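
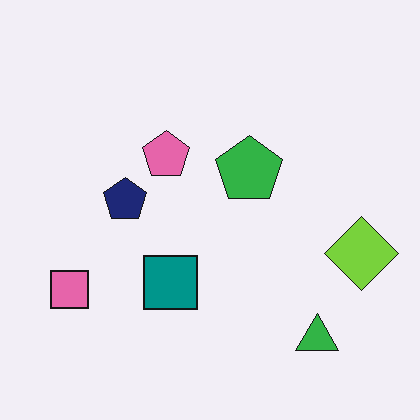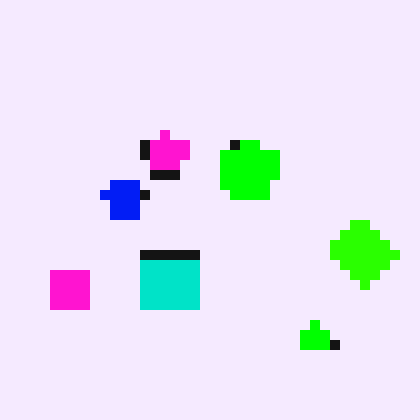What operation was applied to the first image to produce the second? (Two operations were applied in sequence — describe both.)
It was heavily oversaturated, then coarsely pixelated.

All colors are more vivid — a global saturation change. Shapes are reduced to large square blocks; fine edges and outlines are lost — a downscale-then-upscale (mosaic) effect.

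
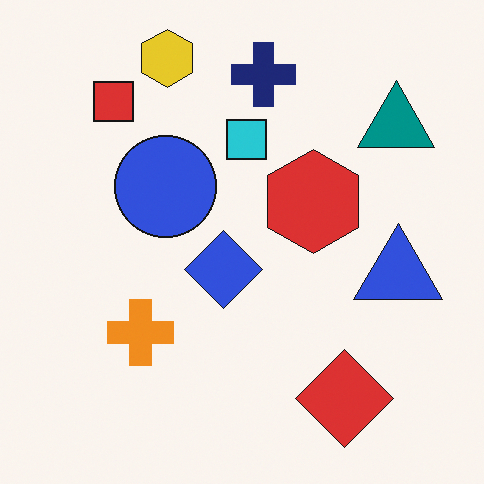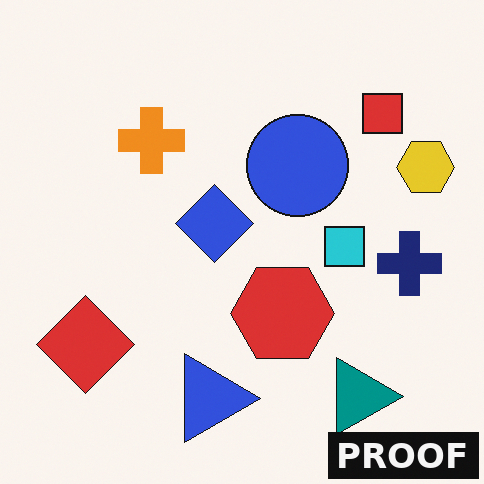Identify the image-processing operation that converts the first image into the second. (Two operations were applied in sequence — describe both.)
It was rotated 90° clockwise, then watermarked with the text "PROOF" in the lower-right corner.

The yellow hexagon sits in the top of the first image and the right of the second — consistent with a whole-image 90° clockwise rotation. A dark label reading "PROOF" appears in the lower-right corner.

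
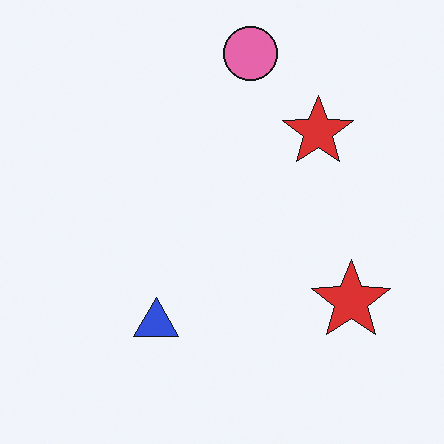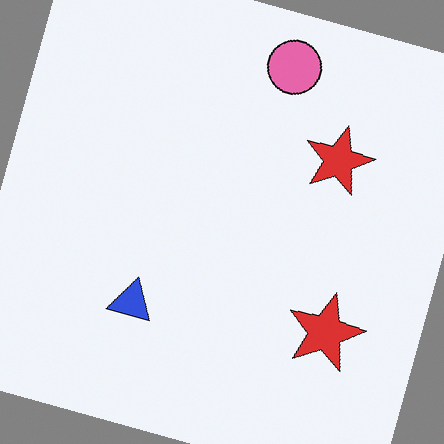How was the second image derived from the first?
The second image is the first rotated clockwise by a clearly visible amount.

Every shape is tilted by the same angle and the image corners show triangular fill wedges — a whole-image rotation by a non-right angle.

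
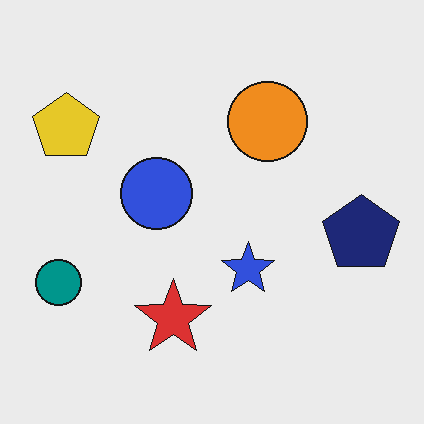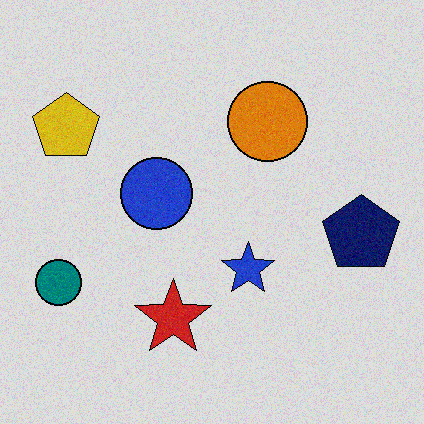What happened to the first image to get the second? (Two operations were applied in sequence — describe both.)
This is the original image degraded with subtle gaussian noise, then moderately posterized.

Random speckle covers the whole image, including the flat background. Each flat color has snapped to a coarser quantized level — most visibly, the near-white background has dropped to a flat grey.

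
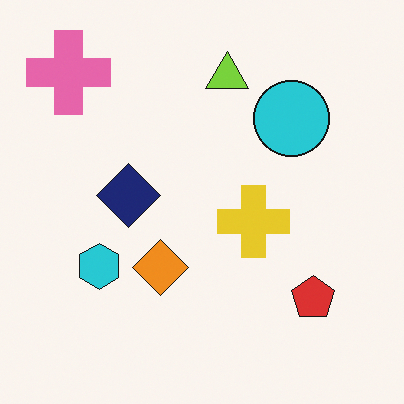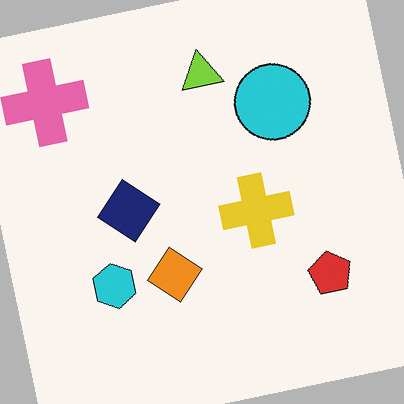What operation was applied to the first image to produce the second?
The transformation is: rotated counter-clockwise by a slight angle.

Every shape is tilted by the same angle and the image corners show triangular fill wedges — a whole-image rotation by a non-right angle.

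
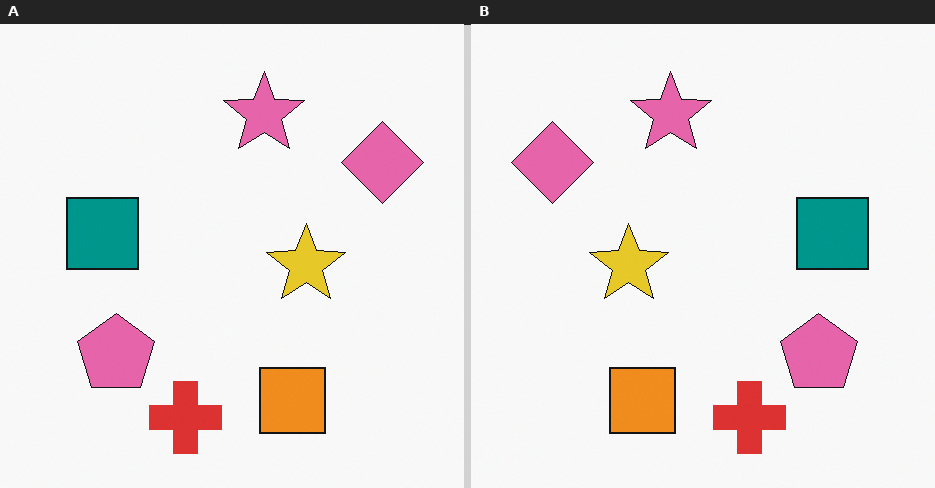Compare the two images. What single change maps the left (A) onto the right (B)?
The image was flipped horizontally (left ↔ right).

The pink diamond is in the top-right of the left (A) image and the top-left of the right (B) — shapes on opposite sides of the vertical midline have swapped in a mirror flip.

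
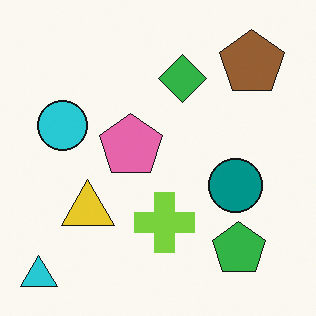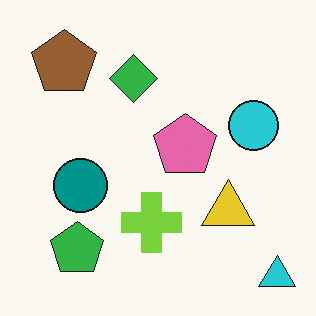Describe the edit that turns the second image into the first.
It was flipped horizontally (left ↔ right).

The cyan triangle is in the bottom-right of the second image and the bottom-left of the first — shapes on opposite sides of the vertical midline have swapped in a mirror flip.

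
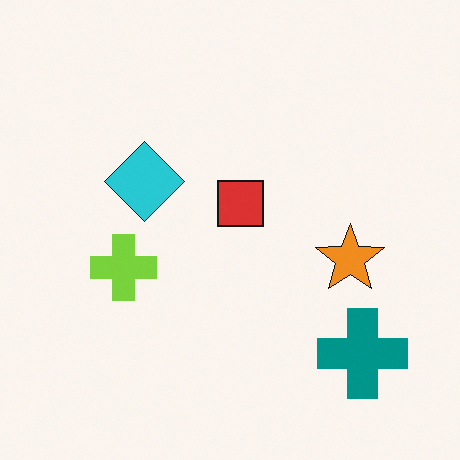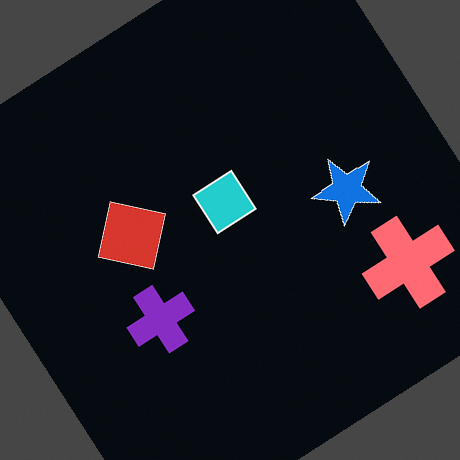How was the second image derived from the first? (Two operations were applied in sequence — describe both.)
The transformation is: color-inverted (negative), then rotated counter-clockwise by a large amount — several tens of degrees.

The light background has become dark and every shape's color is its complement — a photographic negative. Every shape is tilted by the same angle and the image corners show triangular fill wedges — a whole-image rotation by a non-right angle.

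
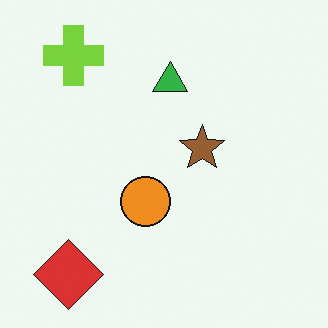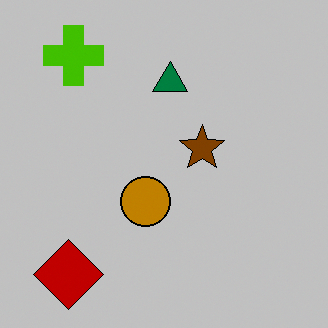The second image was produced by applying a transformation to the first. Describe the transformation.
It was heavily posterized to just a handful of flat colors.

Each flat color has snapped to a coarser quantized level — most visibly, the near-white background has dropped to a flat grey.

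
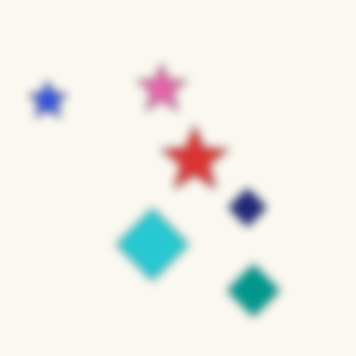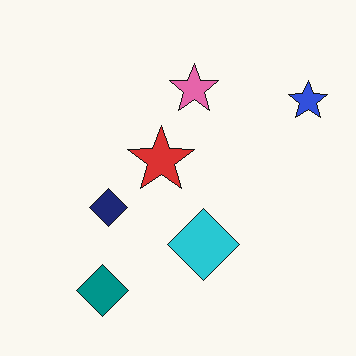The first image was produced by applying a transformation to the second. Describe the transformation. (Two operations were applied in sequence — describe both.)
It was flipped horizontally (left ↔ right), then noticeably gaussian-blurred.

The blue star is in the top-right of the second image and the top-left of the first — shapes on opposite sides of the vertical midline have swapped in a mirror flip. Shape edges and outlines are uniformly softened across the whole image.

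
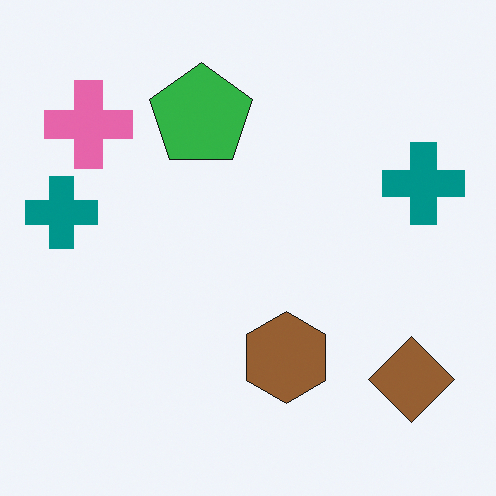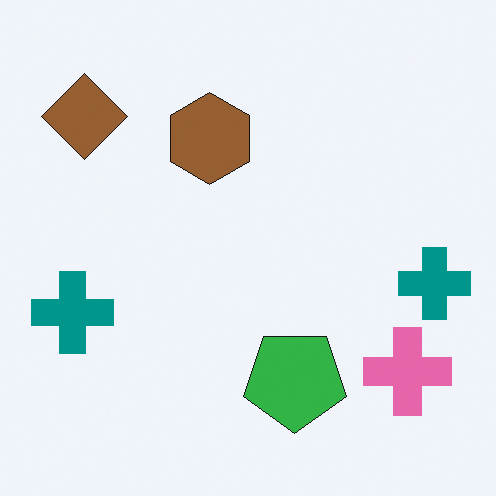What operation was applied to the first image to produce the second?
The second image is the first rotated 180°.

The brown diamond sits in the bottom-right of the first image and the top-left of the second — consistent with a whole-image 180° rotation.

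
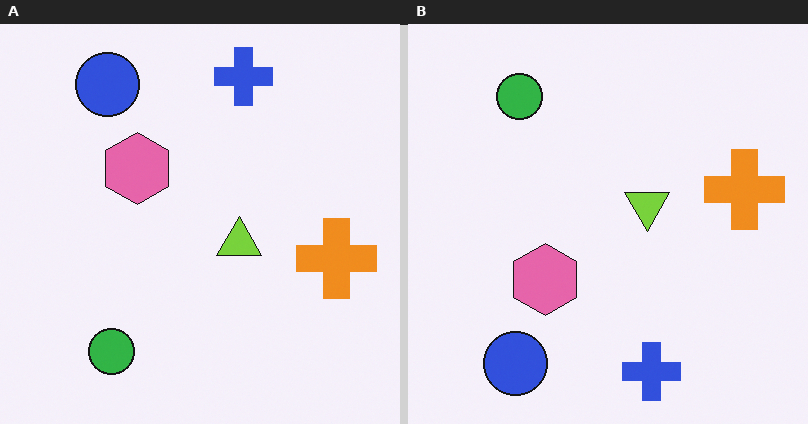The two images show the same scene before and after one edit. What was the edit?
The right (B) image is the left (A) flipped vertically (top ↔ bottom).

The blue cross is in the top of the left (A) image and the bottom of the right (B) — shapes on opposite sides of the horizontal midline have swapped in a mirror flip.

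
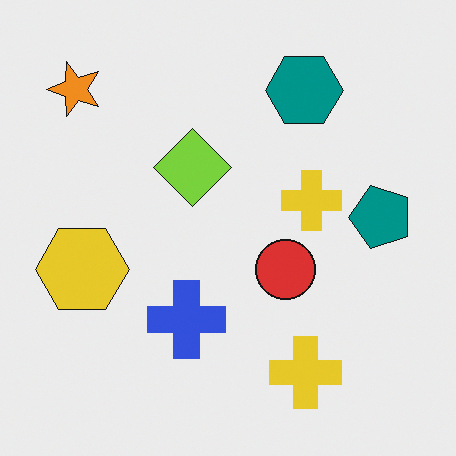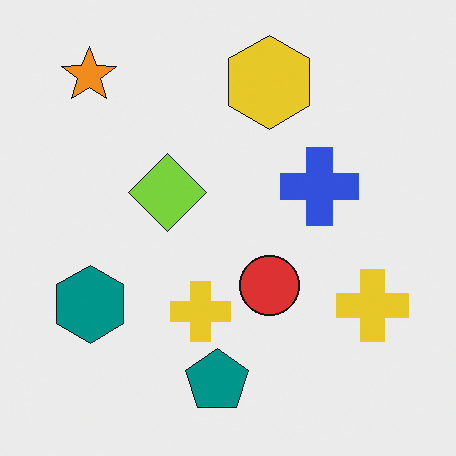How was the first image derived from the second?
This is the original image transposed (reflected across the top-left ↔ bottom-right diagonal).

Shapes have swapped their row and column positions — what was in the top-right is now in the bottom-left — a diagonal reflection.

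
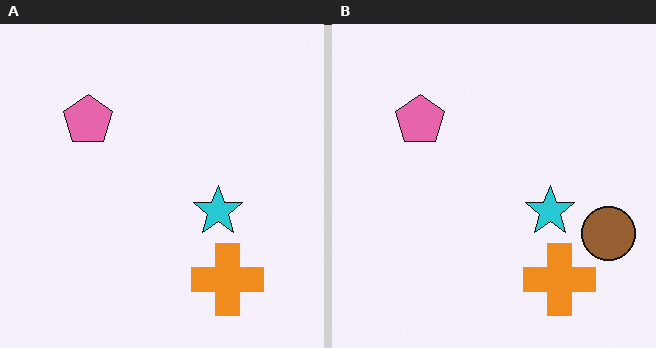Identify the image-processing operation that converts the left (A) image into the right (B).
It was overlaid with an additional brown circle.

A brown circle appears in the right (B) image that is absent from the left (A).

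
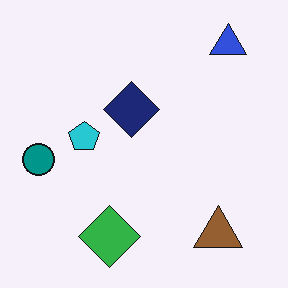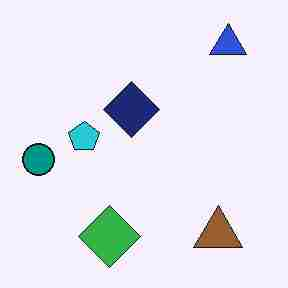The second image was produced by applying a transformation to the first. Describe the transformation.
It was heavily JPEG-compressed with obvious blocking artifacts.

Blocky 8×8 compression artifacts appear around shape edges and the flat background shows ringing — characteristic JPEG degradation.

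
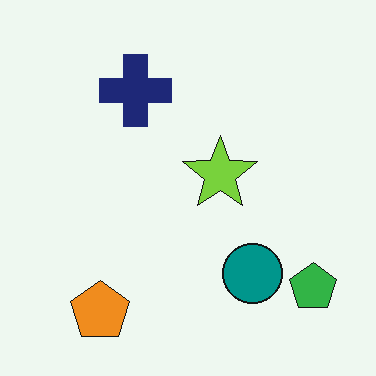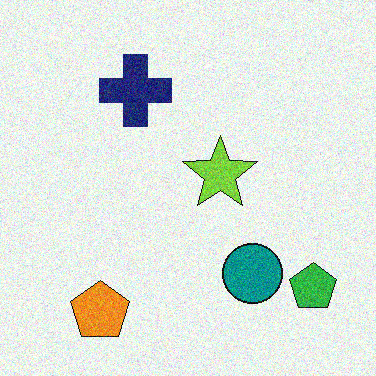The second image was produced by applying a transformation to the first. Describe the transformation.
Degraded with visible gaussian noise.

Random speckle covers the whole image, including the flat background.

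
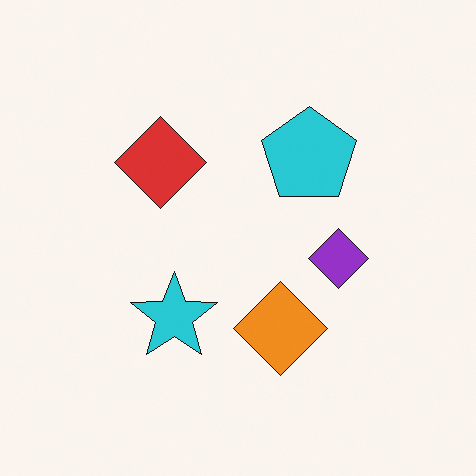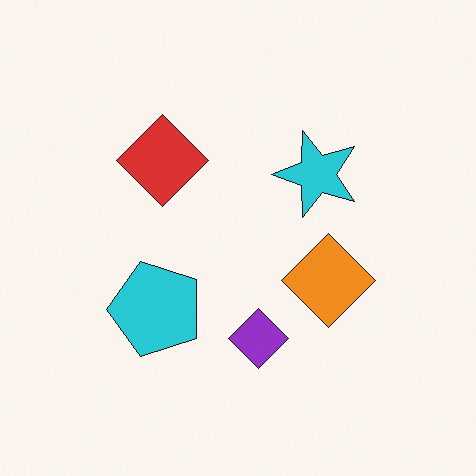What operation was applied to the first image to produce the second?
The transformation is: transposed (reflected across the top-left ↔ bottom-right diagonal).

Shapes have swapped their row and column positions — what was in the top-right is now in the bottom-left — a diagonal reflection.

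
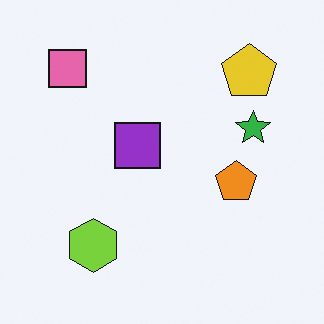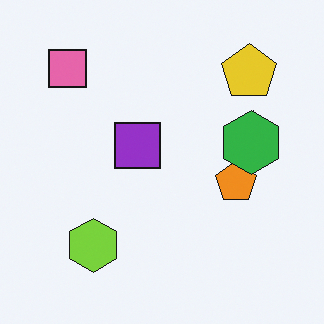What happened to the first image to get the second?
The image was overlaid with an additional green hexagon.

A green hexagon appears in the second image that is absent from the first.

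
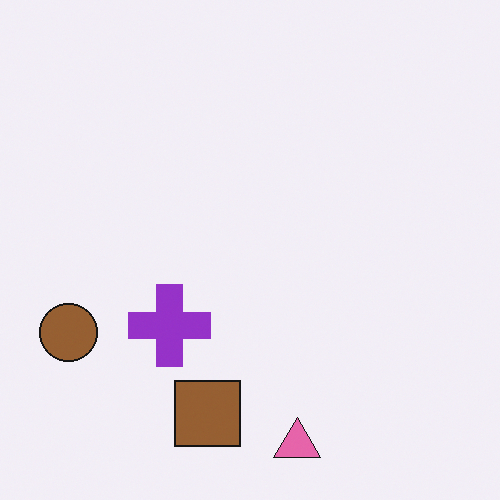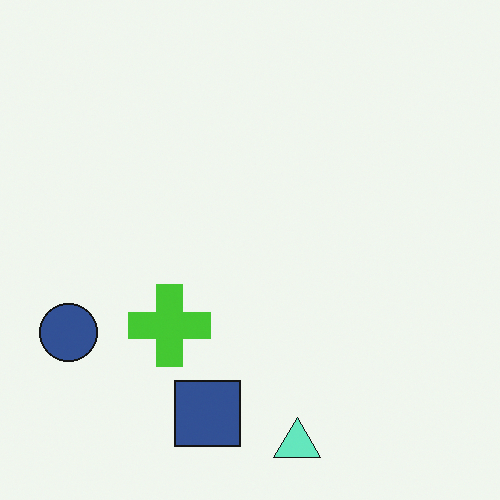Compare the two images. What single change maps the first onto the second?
The second image is the first hue-shifted through roughly half the color wheel.

Every shape's color has rotated by the same amount around the hue wheel — a uniform hue shift.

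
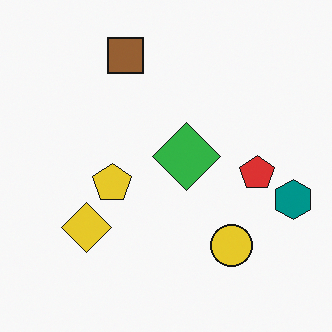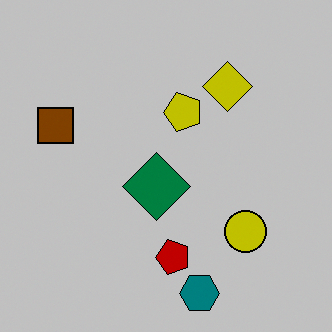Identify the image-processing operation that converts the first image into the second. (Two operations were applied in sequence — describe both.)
The second image is the first transposed (reflected across the top-left ↔ bottom-right diagonal), then heavily posterized to just a handful of flat colors.

Shapes have swapped their row and column positions — what was in the top-right is now in the bottom-left — a diagonal reflection. Each flat color has snapped to a coarser quantized level — most visibly, the near-white background has dropped to a flat grey.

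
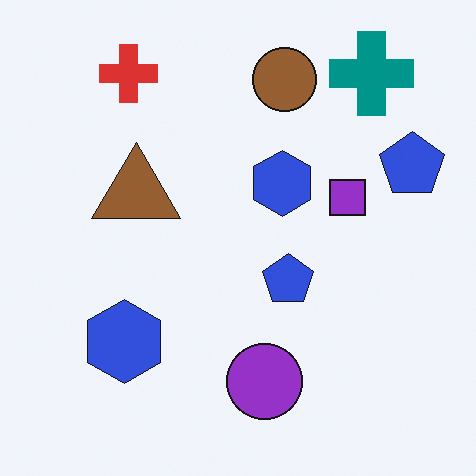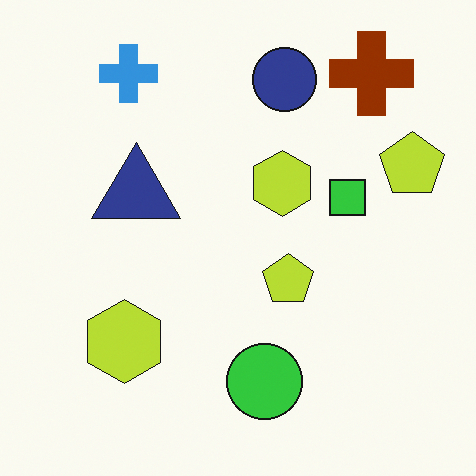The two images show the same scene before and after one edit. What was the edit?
The transformation is: hue-shifted through roughly half the color wheel.

Every shape's color has rotated by the same amount around the hue wheel — a uniform hue shift.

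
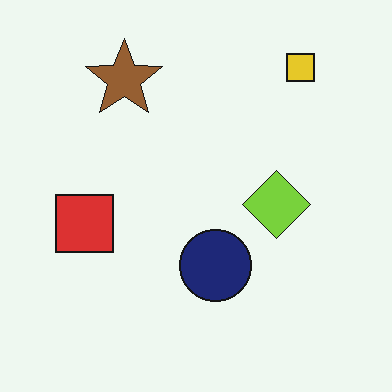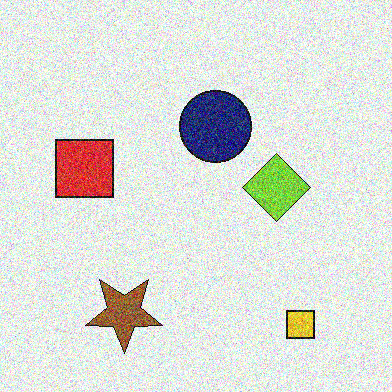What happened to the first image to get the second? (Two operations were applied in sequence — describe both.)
The transformation is: flipped vertically (top ↔ bottom), then degraded with heavy additive noise.

The yellow square is in the top-right of the first image and the bottom-right of the second — shapes on opposite sides of the horizontal midline have swapped in a mirror flip. Random speckle covers the whole image, including the flat background.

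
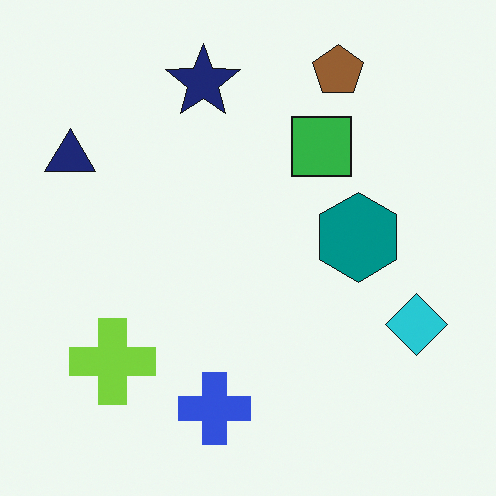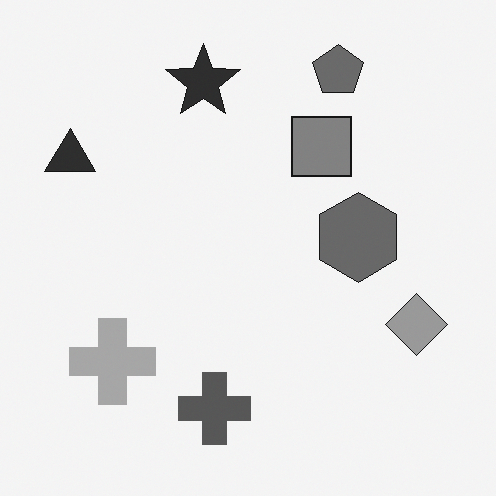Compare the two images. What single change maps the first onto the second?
The second image is the first converted to grayscale.

All color is removed — every shape is now a shade of grey.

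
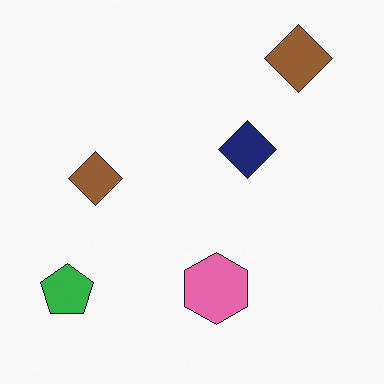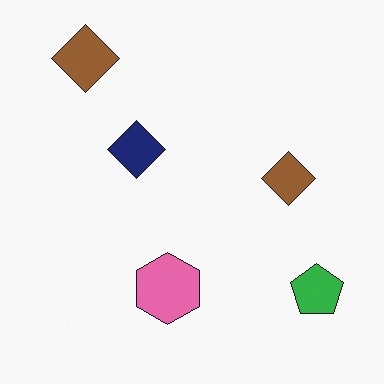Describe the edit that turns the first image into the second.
The second image is the first flipped horizontally (left ↔ right).

The green pentagon is in the bottom-left of the first image and the bottom-right of the second — shapes on opposite sides of the vertical midline have swapped in a mirror flip.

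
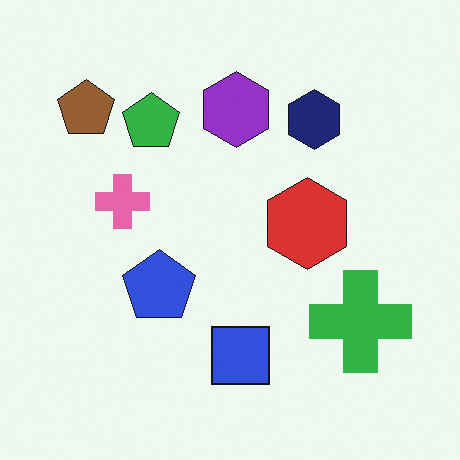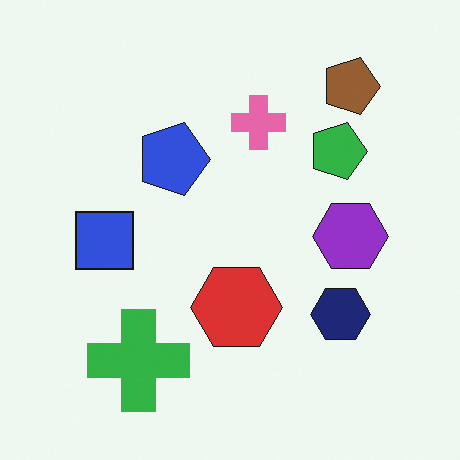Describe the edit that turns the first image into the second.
This is the original image rotated 90° clockwise.

The brown pentagon sits in the top-left of the first image and the top-right of the second — consistent with a whole-image 90° clockwise rotation.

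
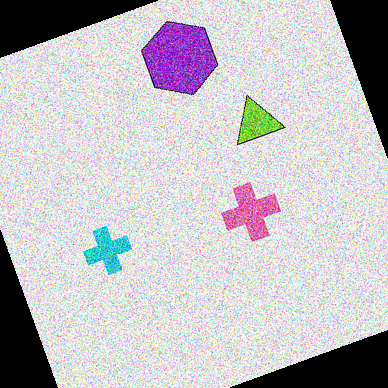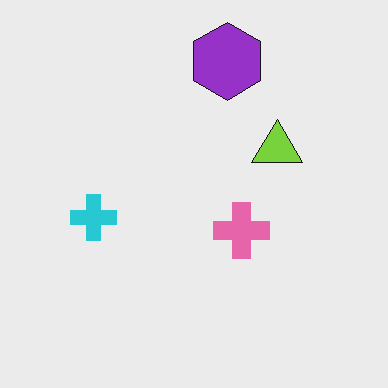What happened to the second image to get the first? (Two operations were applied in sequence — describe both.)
The first image is the second degraded with strong gaussian noise, then rotated counter-clockwise by a clearly visible amount.

Random speckle covers the whole image, including the flat background. Every shape is tilted by the same angle and the image corners show triangular fill wedges — a whole-image rotation by a non-right angle.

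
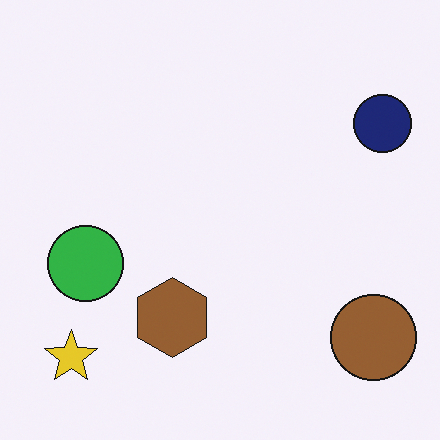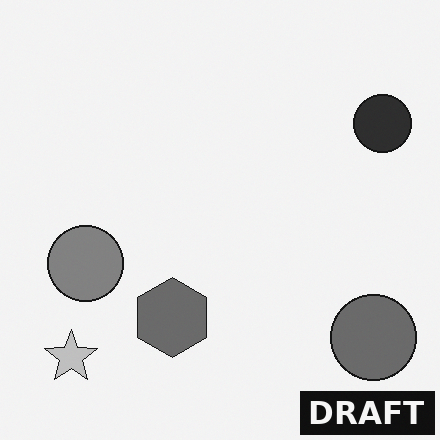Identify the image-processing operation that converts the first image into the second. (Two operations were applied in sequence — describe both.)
This is the original image converted to grayscale, then watermarked with the text "DRAFT" in the lower-right corner.

All color is removed — every shape is now a shade of grey. A dark label reading "DRAFT" appears in the lower-right corner.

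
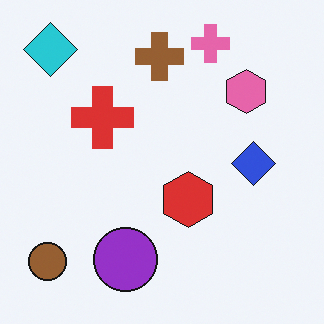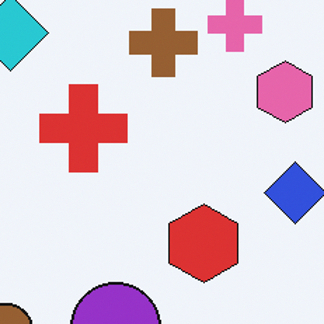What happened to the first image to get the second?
The transformation is: cropped slightly and scaled back up.

The visible shapes are larger and the field of view is narrower; shapes near the original edges may be partly or wholly outside the frame — a crop-and-rescale.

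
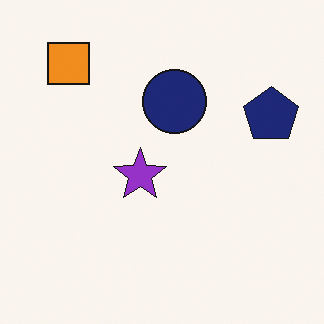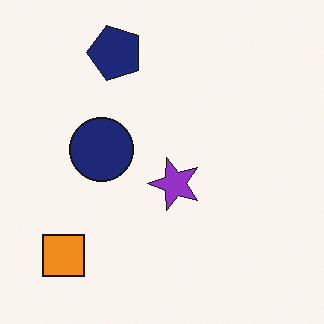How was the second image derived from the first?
The image was rotated 90° counter-clockwise.

The orange square sits in the top-left of the first image and the bottom-left of the second — consistent with a whole-image 90° counter-clockwise rotation.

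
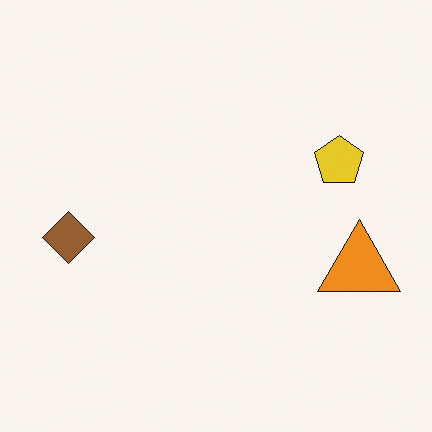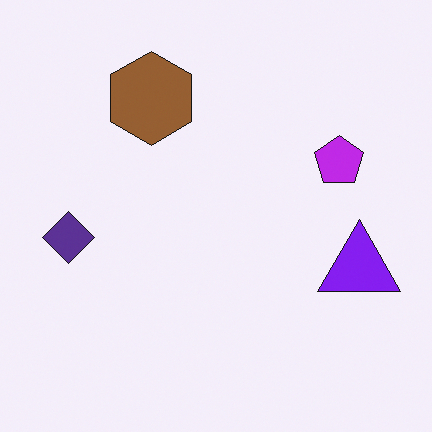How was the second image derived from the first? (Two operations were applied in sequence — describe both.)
Hue-shifted by a large amount, then overlaid with an additional brown hexagon.

Every shape's color has rotated by the same amount around the hue wheel — a uniform hue shift. A brown hexagon appears in the second image that is absent from the first.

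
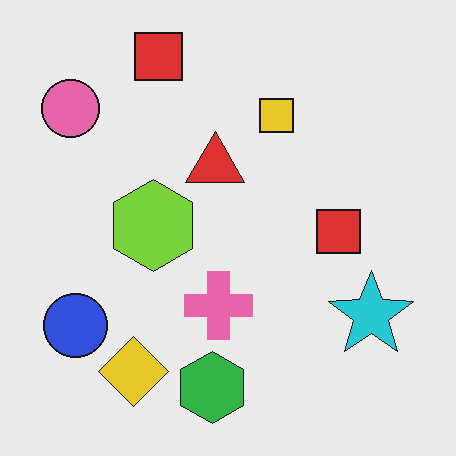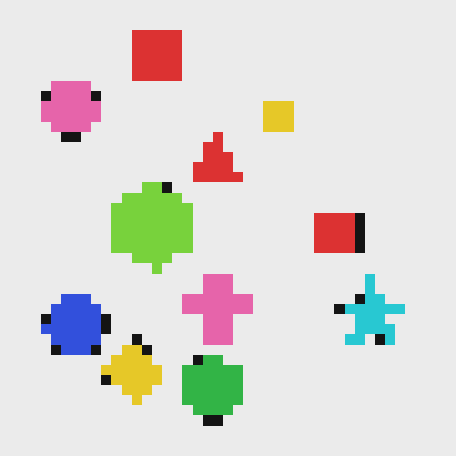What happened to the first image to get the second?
Heavily pixelated into large blocks.

Shapes are reduced to large square blocks; fine edges and outlines are lost — a downscale-then-upscale (mosaic) effect.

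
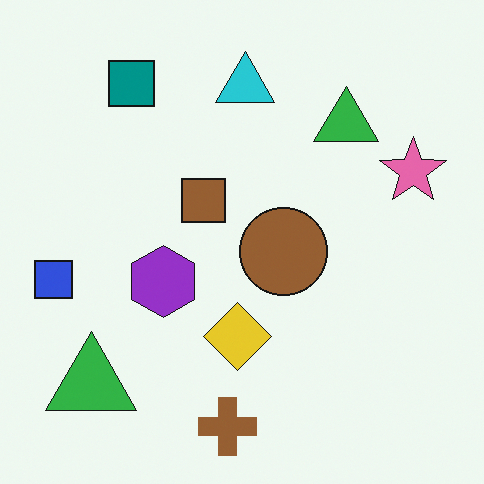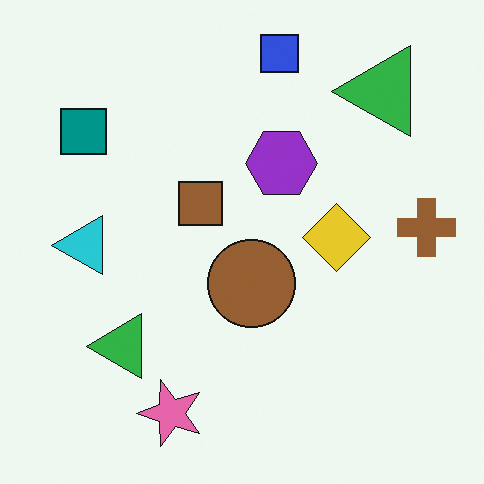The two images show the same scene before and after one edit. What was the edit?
Transposed (reflected across the top-left ↔ bottom-right diagonal).

Shapes have swapped their row and column positions — what was in the top-right is now in the bottom-left — a diagonal reflection.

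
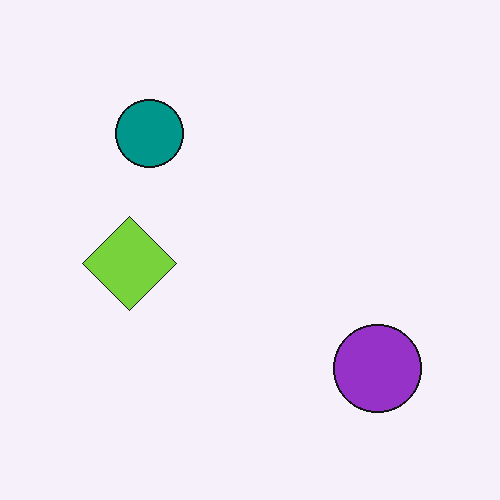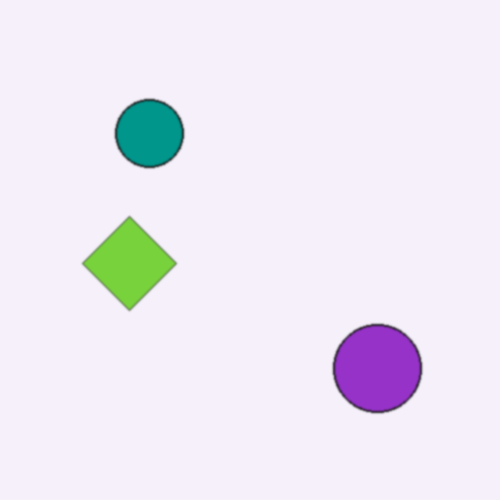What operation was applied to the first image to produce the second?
The transformation is: slightly softened.

Shape edges and outlines are uniformly softened across the whole image.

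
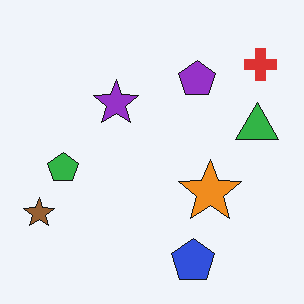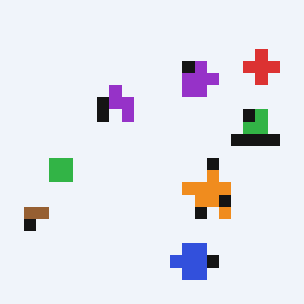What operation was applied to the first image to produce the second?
This is the original image heavily pixelated into large blocks.

Shapes are reduced to large square blocks; fine edges and outlines are lost — a downscale-then-upscale (mosaic) effect.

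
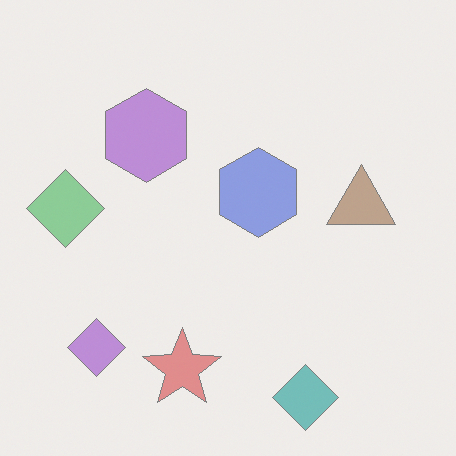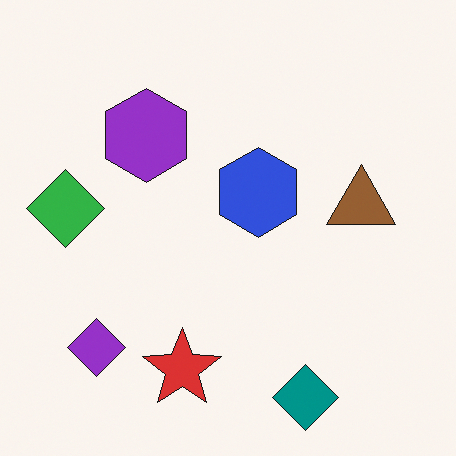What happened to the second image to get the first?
The first image is the second given much lower contrast.

Tones are pushed toward mid-grey across the whole image — a global contrast change.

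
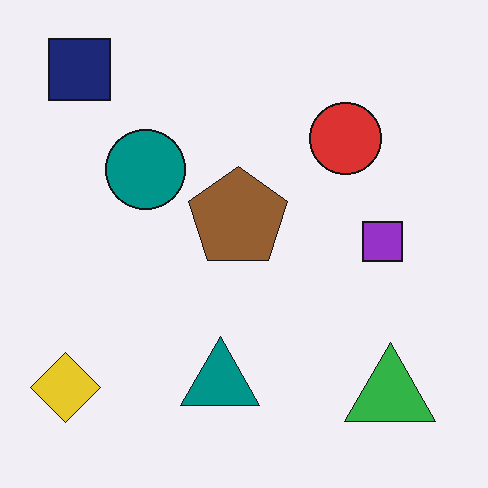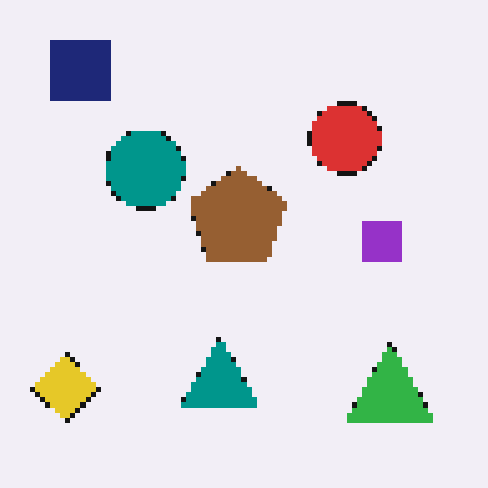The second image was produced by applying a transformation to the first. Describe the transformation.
It was lightly pixelated (a mild mosaic effect).

Shapes are reduced to large square blocks; fine edges and outlines are lost — a downscale-then-upscale (mosaic) effect.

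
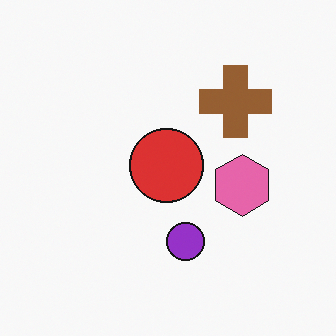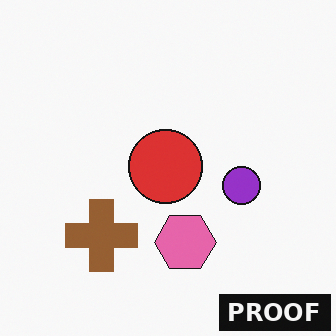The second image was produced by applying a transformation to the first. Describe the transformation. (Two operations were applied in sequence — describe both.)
The image was transposed (reflected across the top-left ↔ bottom-right diagonal), then watermarked with the text "PROOF" in the lower-right corner.

Shapes have swapped their row and column positions — what was in the top-right is now in the bottom-left — a diagonal reflection. A dark label reading "PROOF" appears in the lower-right corner.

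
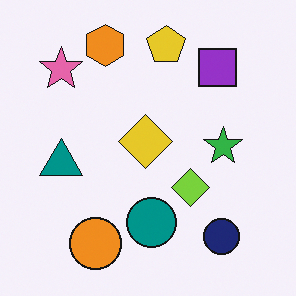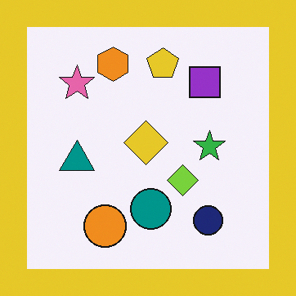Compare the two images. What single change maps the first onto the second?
The second image is the first framed with a yellow border.

A solid yellow frame runs around the edge of the second image, with the content slightly shrunk inside it.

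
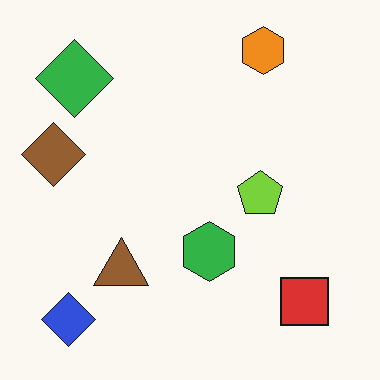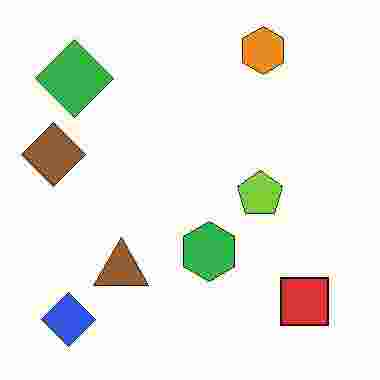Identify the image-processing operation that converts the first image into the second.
Degraded with heavy JPEG compression.

Blocky 8×8 compression artifacts appear around shape edges and the flat background shows ringing — characteristic JPEG degradation.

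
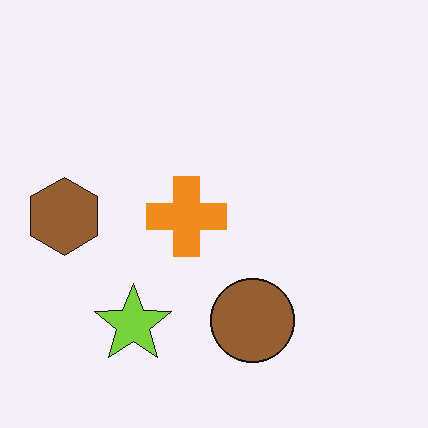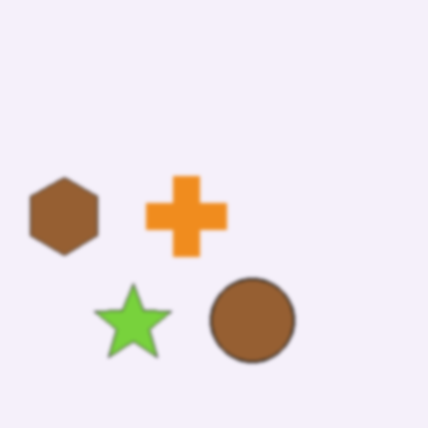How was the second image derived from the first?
The image was given a subtle gaussian blur.

Shape edges and outlines are uniformly softened across the whole image.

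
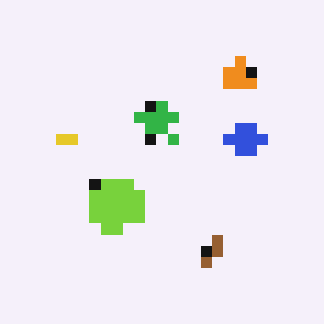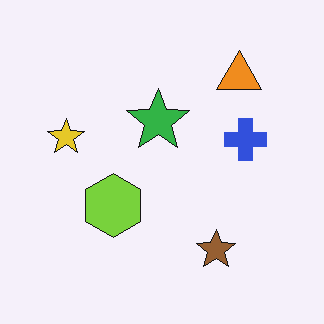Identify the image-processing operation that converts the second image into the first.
The image was coarsely pixelated.

Shapes are reduced to large square blocks; fine edges and outlines are lost — a downscale-then-upscale (mosaic) effect.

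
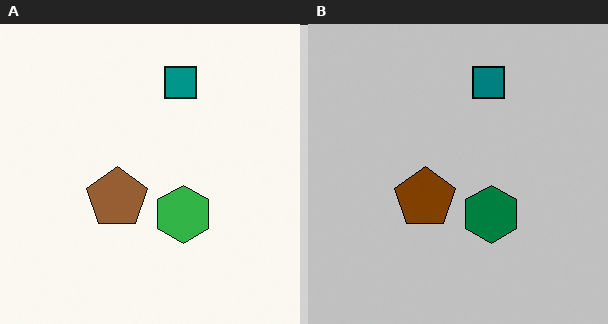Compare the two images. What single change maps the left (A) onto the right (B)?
It was aggressively posterized.

Each flat color has snapped to a coarser quantized level — most visibly, the near-white background has dropped to a flat grey.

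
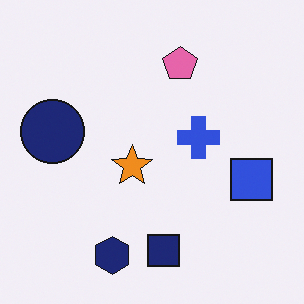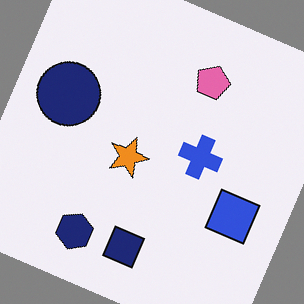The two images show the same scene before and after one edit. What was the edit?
The image was rotated clockwise by a clearly visible amount.

Every shape is tilted by the same angle and the image corners show triangular fill wedges — a whole-image rotation by a non-right angle.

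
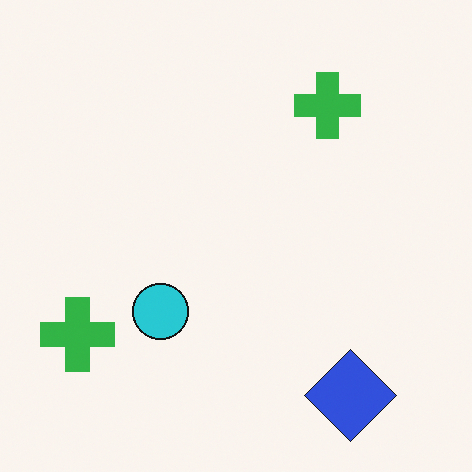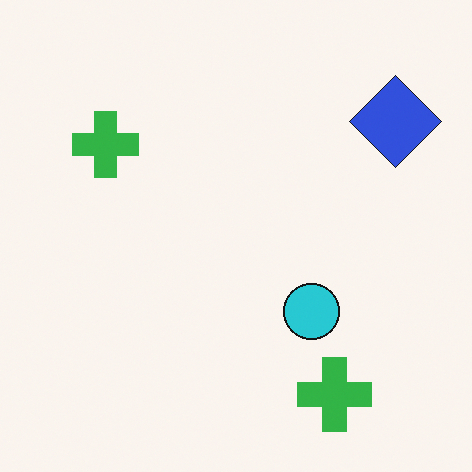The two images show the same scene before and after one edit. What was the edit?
It was rotated 90° counter-clockwise.

The blue diamond sits in the bottom-right of the first image and the top-right of the second — consistent with a whole-image 90° counter-clockwise rotation.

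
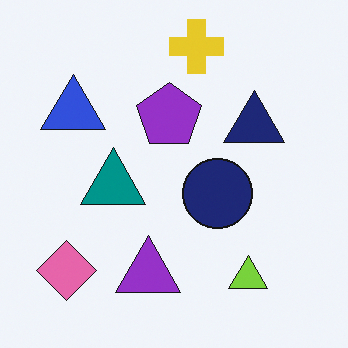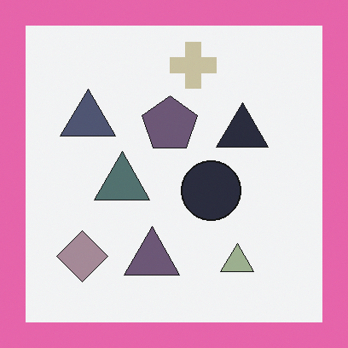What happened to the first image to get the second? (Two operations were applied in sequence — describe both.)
The image was made much more muted (saturation change), then framed with a pink border.

All colors are more muted and greyish — a global saturation change. A solid pink frame runs around the edge of the second image, with the content slightly shrunk inside it.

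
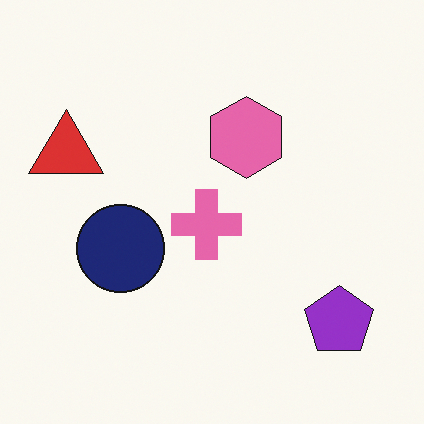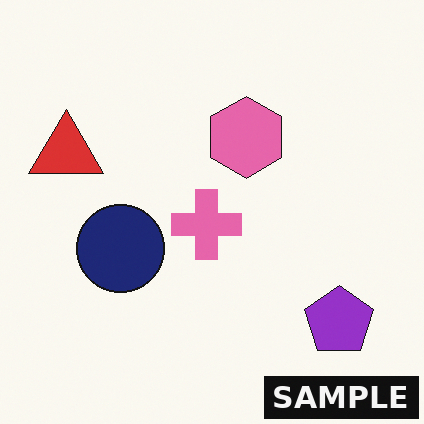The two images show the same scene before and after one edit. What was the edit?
It was watermarked with the text "SAMPLE" in the lower-right corner.

A dark label reading "SAMPLE" appears in the lower-right corner.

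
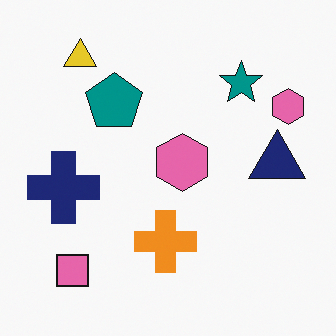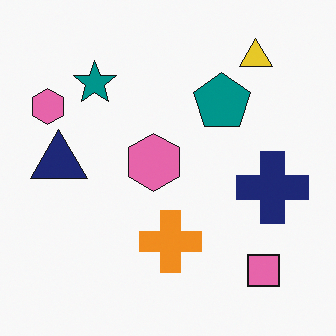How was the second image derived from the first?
The second image is the first flipped horizontally (left ↔ right).

The navy triangle is in the right of the first image and the left of the second — shapes on opposite sides of the vertical midline have swapped in a mirror flip.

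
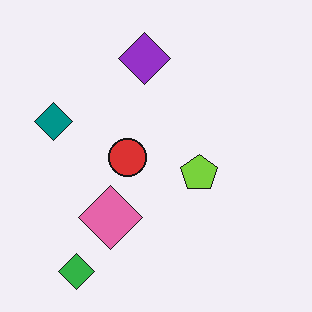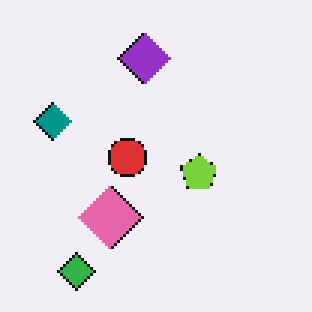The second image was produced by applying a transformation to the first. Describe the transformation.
The transformation is: lightly pixelated (a mild mosaic effect).

Shapes are reduced to large square blocks; fine edges and outlines are lost — a downscale-then-upscale (mosaic) effect.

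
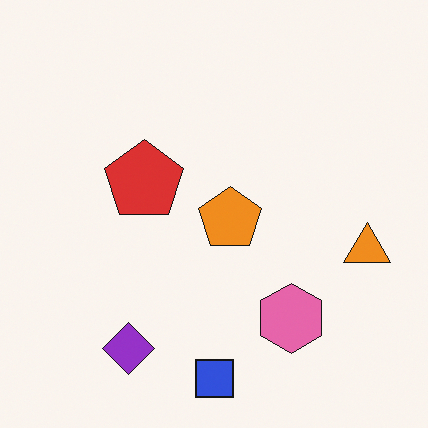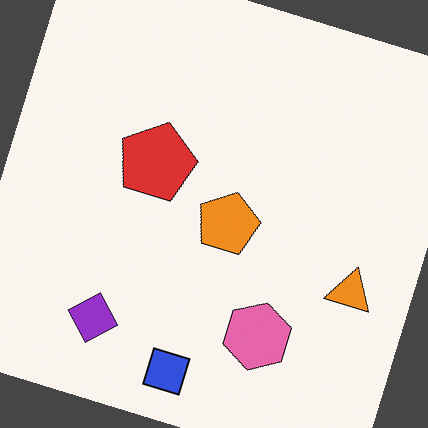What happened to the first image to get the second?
It was rotated clockwise by a moderate amount.

Every shape is tilted by the same angle and the image corners show triangular fill wedges — a whole-image rotation by a non-right angle.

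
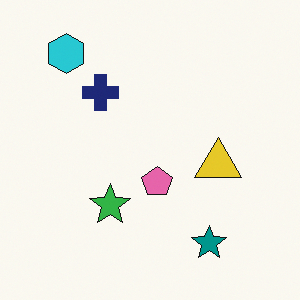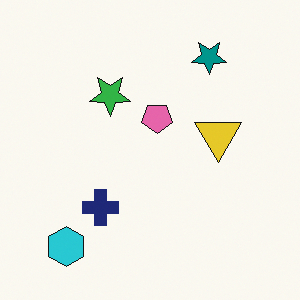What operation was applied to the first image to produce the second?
This is the original image flipped vertically (top ↔ bottom).

The cyan hexagon is in the top-left of the first image and the bottom-left of the second — shapes on opposite sides of the horizontal midline have swapped in a mirror flip.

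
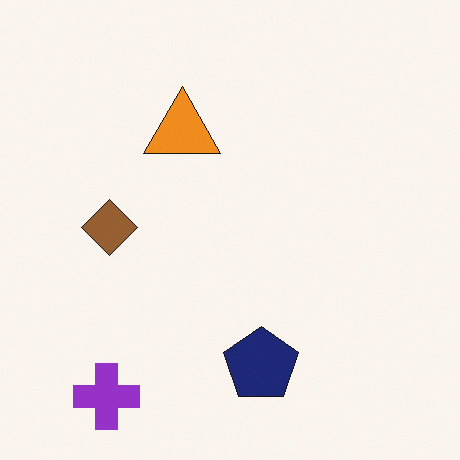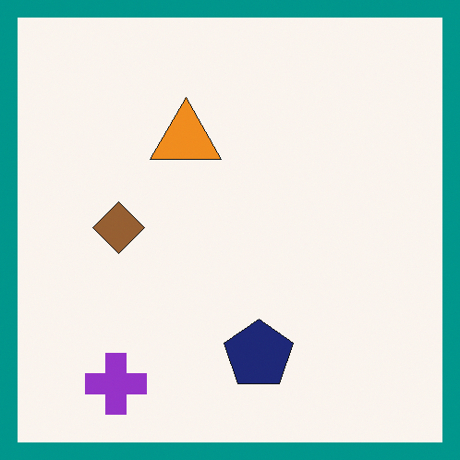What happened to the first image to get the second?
It was framed with a teal border.

A solid teal frame runs around the edge of the second image, with the content slightly shrunk inside it.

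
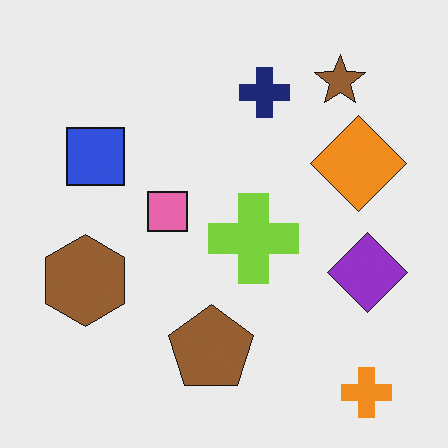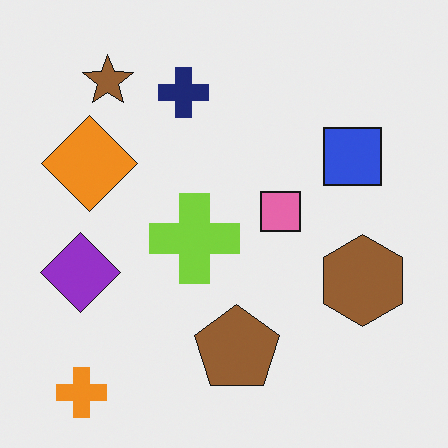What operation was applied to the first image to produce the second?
The transformation is: flipped horizontally (left ↔ right).

The purple diamond is in the right of the first image and the left of the second — shapes on opposite sides of the vertical midline have swapped in a mirror flip.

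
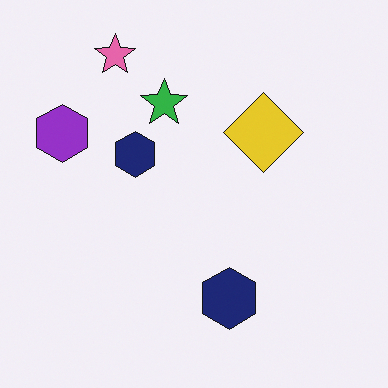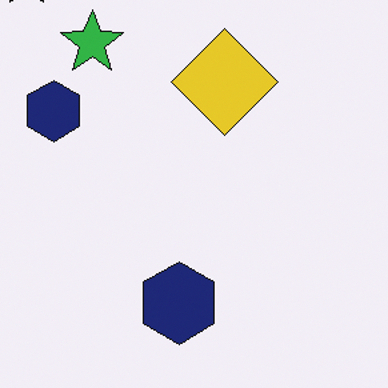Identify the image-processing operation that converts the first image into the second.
The second image is the first cropped slightly and scaled back up.

The visible shapes are larger and the field of view is narrower; shapes near the original edges may be partly or wholly outside the frame — a crop-and-rescale.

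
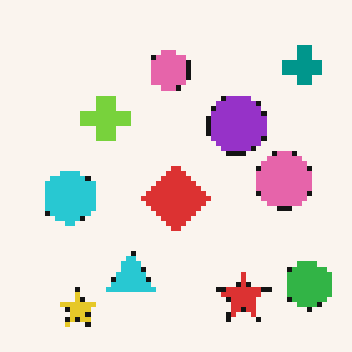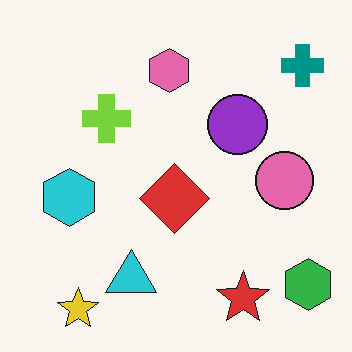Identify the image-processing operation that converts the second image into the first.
Mildly pixelated.

Shapes are reduced to large square blocks; fine edges and outlines are lost — a downscale-then-upscale (mosaic) effect.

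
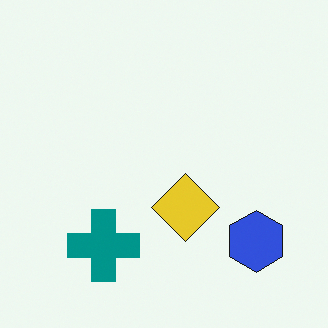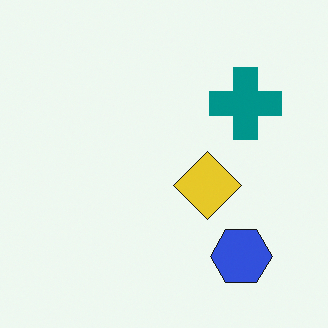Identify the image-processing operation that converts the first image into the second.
The transformation is: transposed (reflected across the top-left ↔ bottom-right diagonal).

Shapes have swapped their row and column positions — what was in the top-right is now in the bottom-left — a diagonal reflection.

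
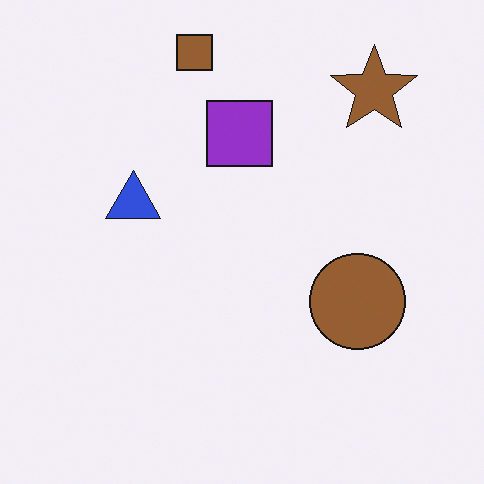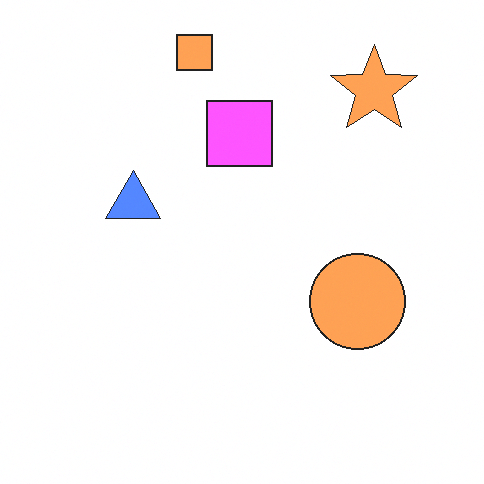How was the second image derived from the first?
The second image is the first brightened a lot.

Every pixel — background and shapes alike — is uniformly brightened.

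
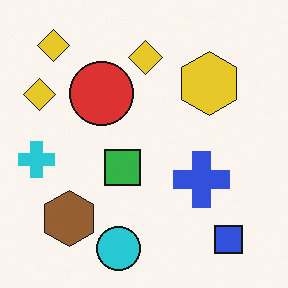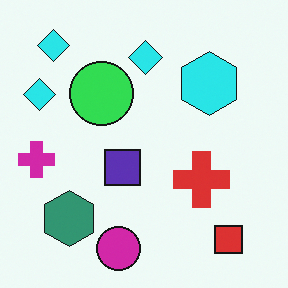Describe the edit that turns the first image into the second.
It was hue-shifted by a moderate amount.

Every shape's color has rotated by the same amount around the hue wheel — a uniform hue shift.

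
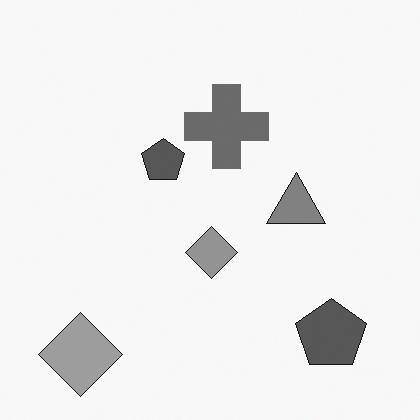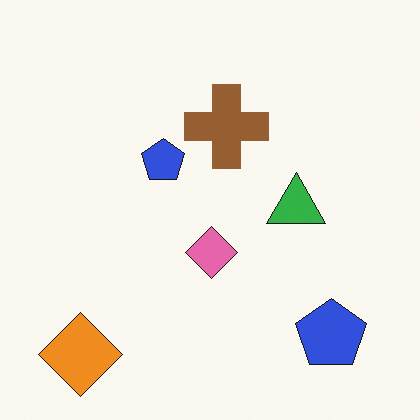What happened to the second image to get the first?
The image was converted to grayscale.

All color is removed — every shape is now a shade of grey.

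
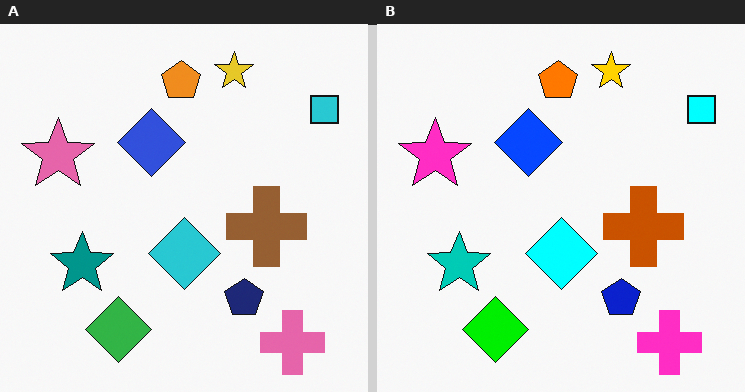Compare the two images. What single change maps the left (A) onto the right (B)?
Made much more vivid (saturation change).

All colors are more vivid — a global saturation change.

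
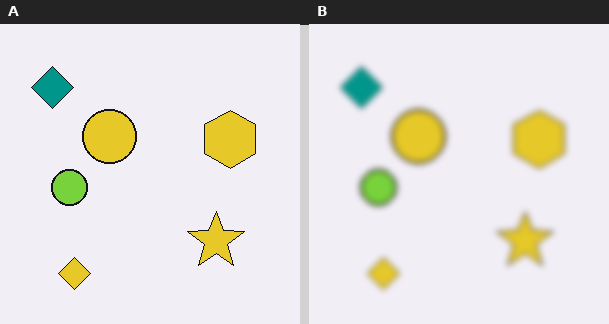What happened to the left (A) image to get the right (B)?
The right (B) image is the left (A) noticeably gaussian-blurred.

Shape edges and outlines are uniformly softened across the whole image.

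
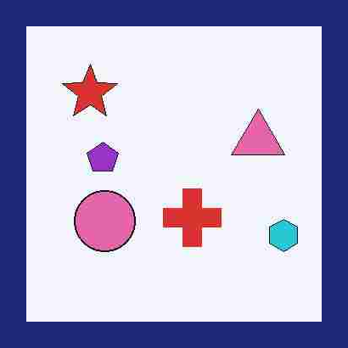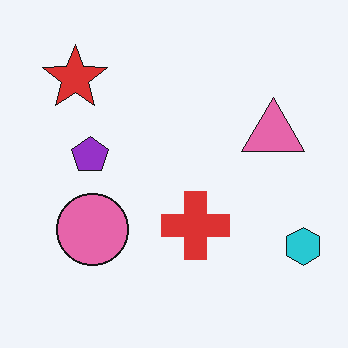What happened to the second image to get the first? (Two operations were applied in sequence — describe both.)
It was heavily JPEG-compressed with obvious blocking artifacts, then framed with a navy border.

Blocky 8×8 compression artifacts appear around shape edges and the flat background shows ringing — characteristic JPEG degradation. A solid navy frame runs around the edge of the first image, with the content slightly shrunk inside it.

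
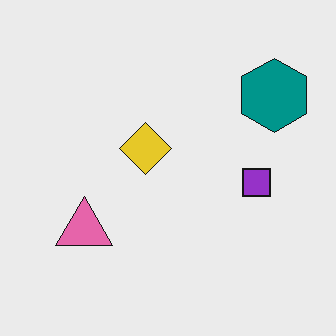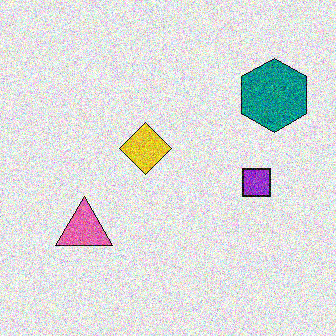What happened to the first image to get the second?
The transformation is: degraded with a thick layer of grain.

Random speckle covers the whole image, including the flat background.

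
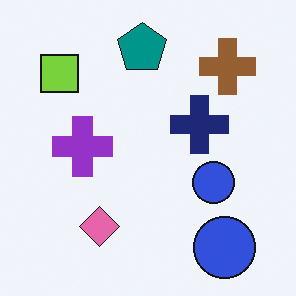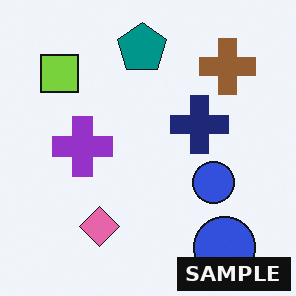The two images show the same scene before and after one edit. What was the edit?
Watermarked with the text "SAMPLE" in the lower-right corner.

A dark label reading "SAMPLE" appears in the lower-right corner.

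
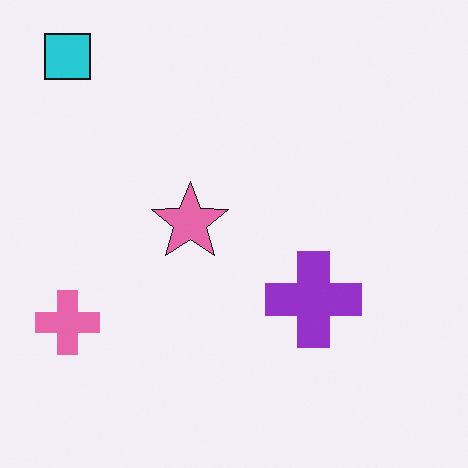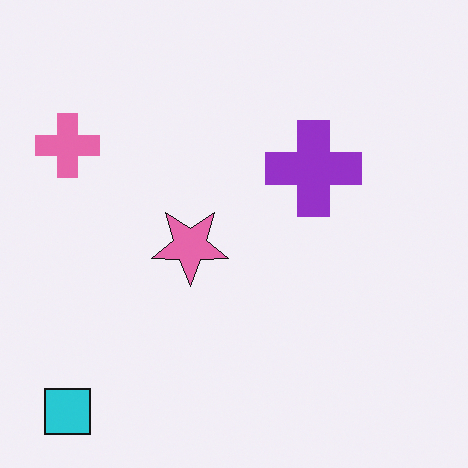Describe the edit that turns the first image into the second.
It was flipped vertically (top ↔ bottom).

The cyan square is in the top-left of the first image and the bottom-left of the second — shapes on opposite sides of the horizontal midline have swapped in a mirror flip.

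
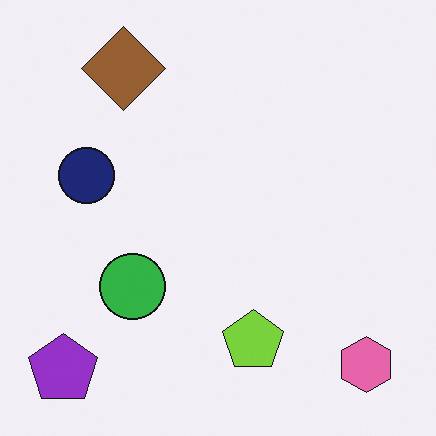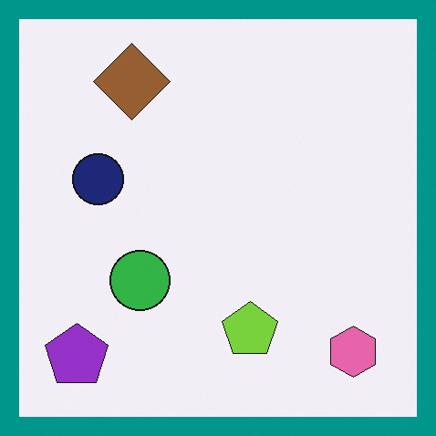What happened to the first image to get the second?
This is the original image framed with a teal border.

A solid teal frame runs around the edge of the second image, with the content slightly shrunk inside it.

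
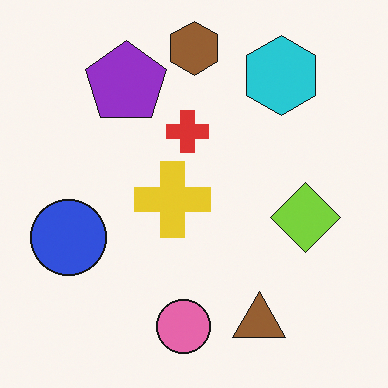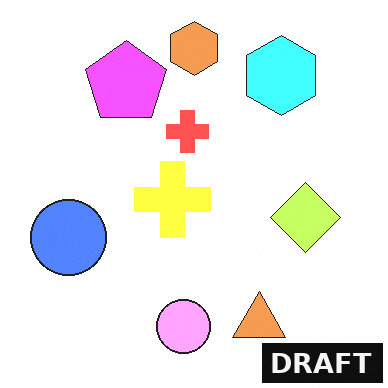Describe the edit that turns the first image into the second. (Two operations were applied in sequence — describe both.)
The second image is the first noticeably brightened, then watermarked with the text "DRAFT" in the lower-right corner.

Every pixel — background and shapes alike — is uniformly brightened. A dark label reading "DRAFT" appears in the lower-right corner.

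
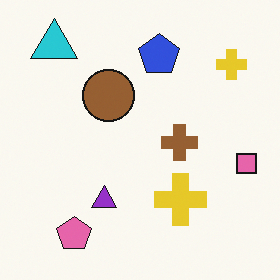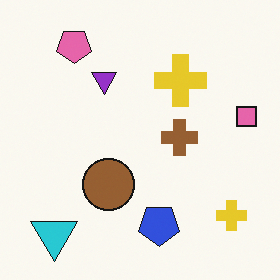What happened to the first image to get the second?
This is the original image flipped vertically (top ↔ bottom).

The cyan triangle is in the top-left of the first image and the bottom-left of the second — shapes on opposite sides of the horizontal midline have swapped in a mirror flip.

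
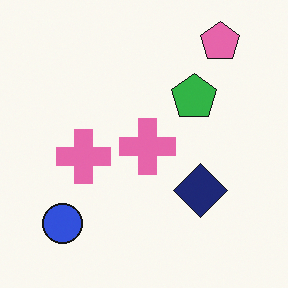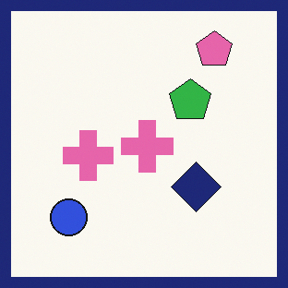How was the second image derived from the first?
It was framed with a navy border.

A solid navy frame runs around the edge of the second image, with the content slightly shrunk inside it.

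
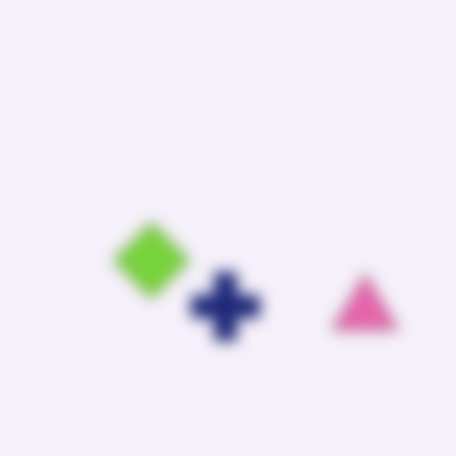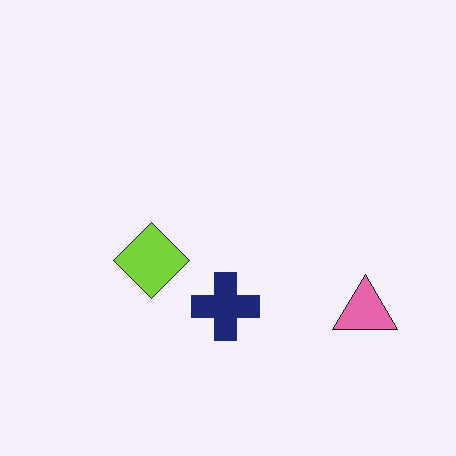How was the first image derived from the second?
Heavily blurred.

Shape edges and outlines are uniformly softened across the whole image.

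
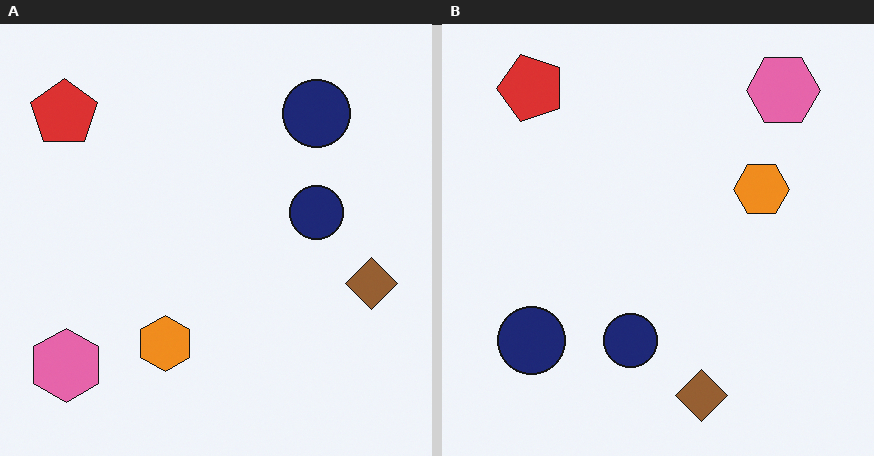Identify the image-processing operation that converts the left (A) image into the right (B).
The transformation is: transposed (reflected across the top-left ↔ bottom-right diagonal).

Shapes have swapped their row and column positions — what was in the top-right is now in the bottom-left — a diagonal reflection.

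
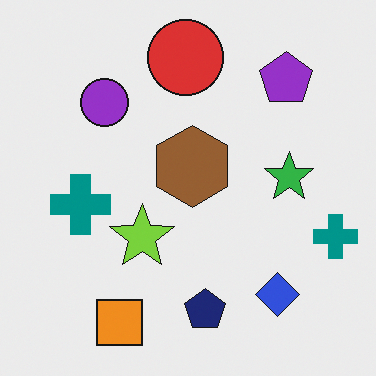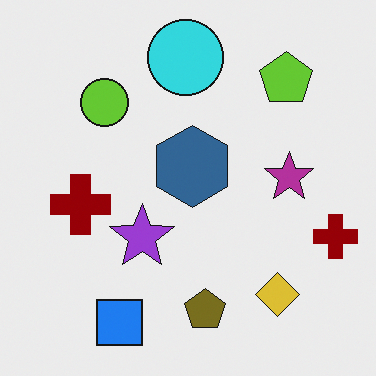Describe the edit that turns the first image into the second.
Hue-shifted by a large amount.

Every shape's color has rotated by the same amount around the hue wheel — a uniform hue shift.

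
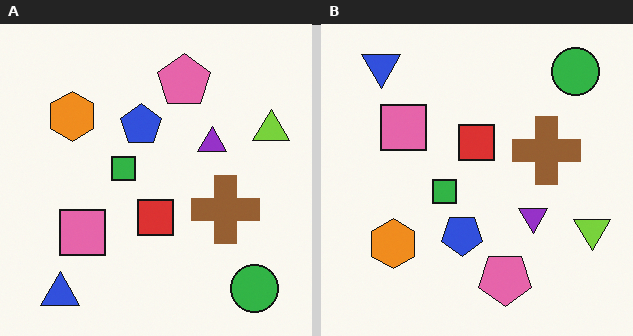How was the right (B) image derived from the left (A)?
The right (B) image is the left (A) flipped vertically (top ↔ bottom).

The blue triangle is in the bottom-left of the left (A) image and the top-left of the right (B) — shapes on opposite sides of the horizontal midline have swapped in a mirror flip.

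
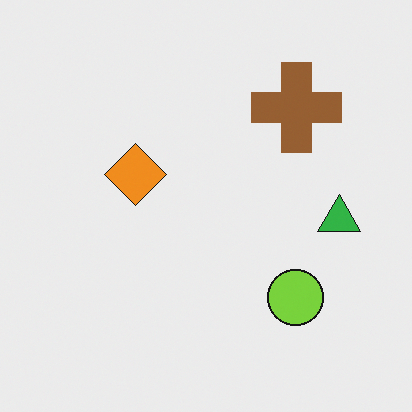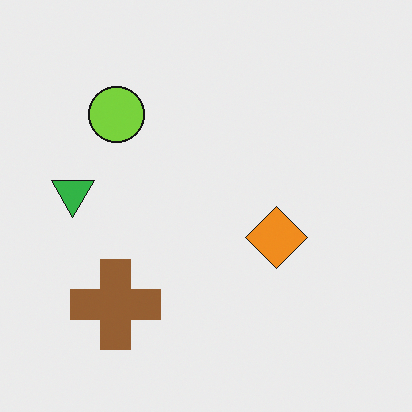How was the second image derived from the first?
It was rotated 180°.

The brown cross sits in the top-right of the first image and the bottom-left of the second — consistent with a whole-image 180° rotation.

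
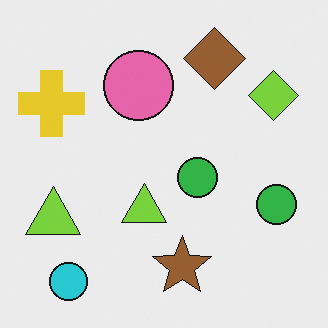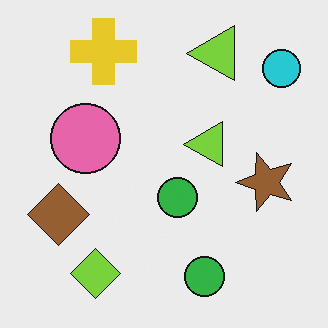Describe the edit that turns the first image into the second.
The transformation is: transposed (reflected across the top-left ↔ bottom-right diagonal).

Shapes have swapped their row and column positions — what was in the top-right is now in the bottom-left — a diagonal reflection.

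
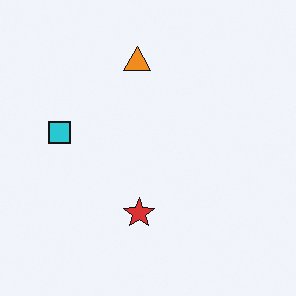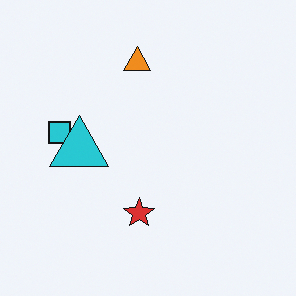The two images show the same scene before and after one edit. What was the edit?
The image was overlaid with an additional cyan triangle.

A cyan triangle appears in the second image that is absent from the first.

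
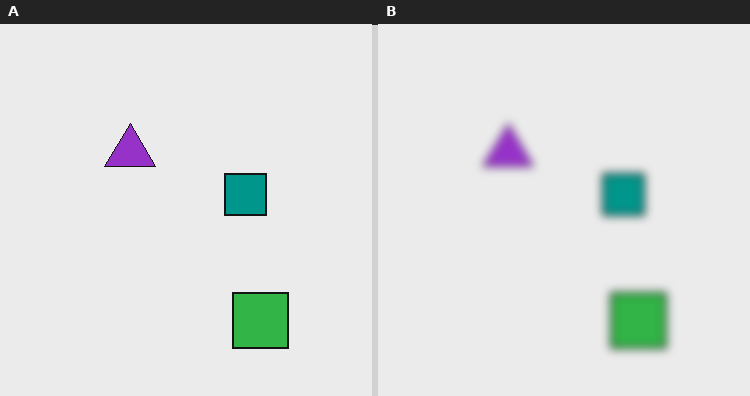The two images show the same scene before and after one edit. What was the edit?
The transformation is: moderately blurred.

Shape edges and outlines are uniformly softened across the whole image.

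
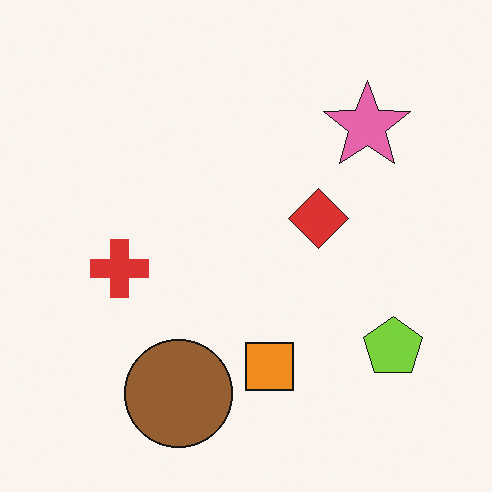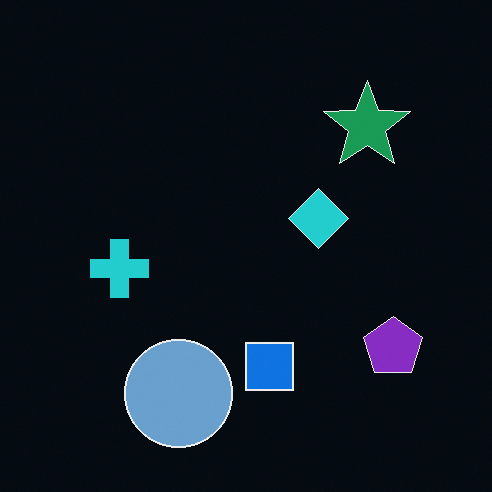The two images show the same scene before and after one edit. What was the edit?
The image was color-inverted (negative).

The light background has become dark and every shape's color is its complement — a photographic negative.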